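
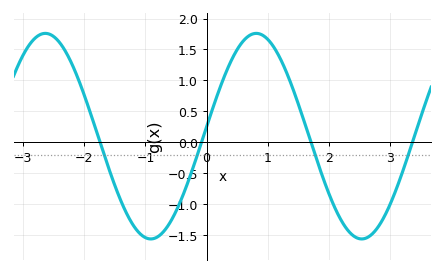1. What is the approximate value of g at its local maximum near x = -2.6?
1.75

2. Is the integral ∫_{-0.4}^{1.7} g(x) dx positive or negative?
positive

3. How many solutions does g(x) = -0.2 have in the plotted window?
4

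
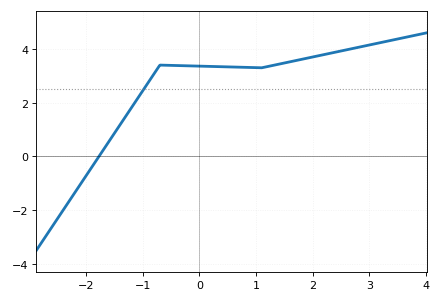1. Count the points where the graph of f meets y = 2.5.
1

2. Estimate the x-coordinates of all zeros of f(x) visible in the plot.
-1.8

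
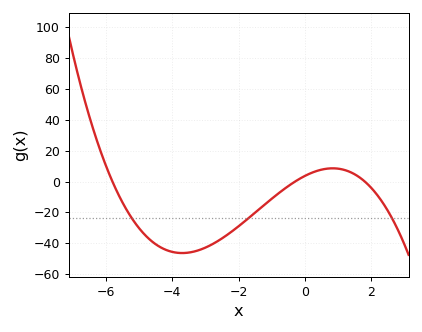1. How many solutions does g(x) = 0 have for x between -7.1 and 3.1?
3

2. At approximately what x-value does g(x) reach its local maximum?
0.8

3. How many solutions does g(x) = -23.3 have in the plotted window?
3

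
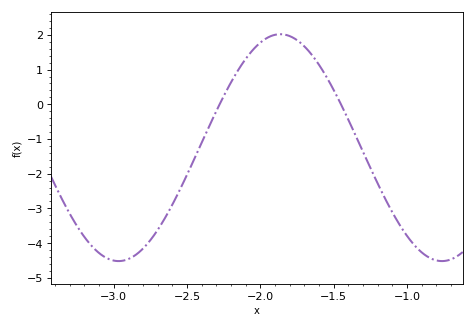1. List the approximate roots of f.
-2.3, -1.45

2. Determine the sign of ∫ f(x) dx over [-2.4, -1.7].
positive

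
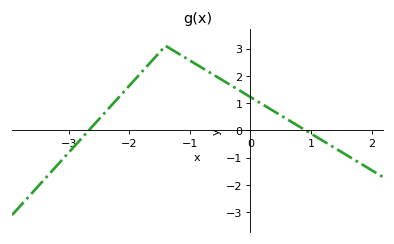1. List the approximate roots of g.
-2.67, 0.914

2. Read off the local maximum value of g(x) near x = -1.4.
3.1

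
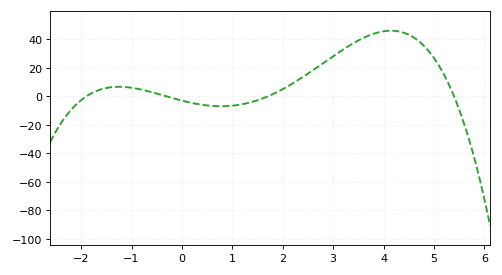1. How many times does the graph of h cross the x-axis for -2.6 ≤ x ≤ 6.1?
4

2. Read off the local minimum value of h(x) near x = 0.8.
-6.89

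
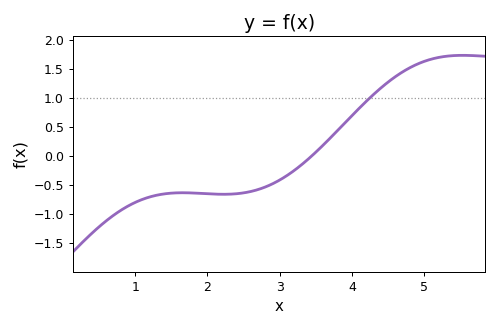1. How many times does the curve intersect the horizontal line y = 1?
1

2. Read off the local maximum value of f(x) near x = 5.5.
1.75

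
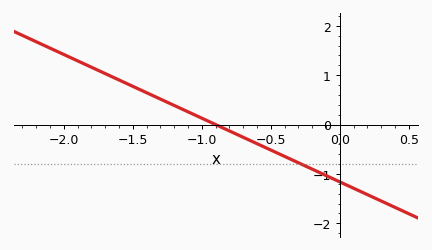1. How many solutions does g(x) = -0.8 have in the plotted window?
1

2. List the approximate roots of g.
-0.9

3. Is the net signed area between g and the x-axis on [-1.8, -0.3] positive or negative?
positive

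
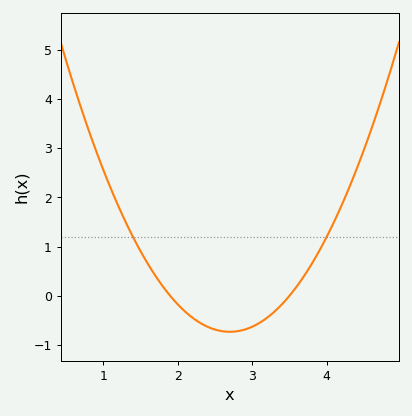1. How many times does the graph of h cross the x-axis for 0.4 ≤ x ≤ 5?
2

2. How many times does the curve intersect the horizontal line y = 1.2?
2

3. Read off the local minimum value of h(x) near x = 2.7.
-0.73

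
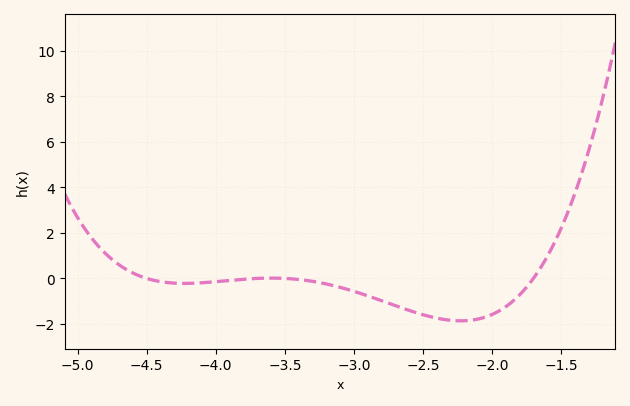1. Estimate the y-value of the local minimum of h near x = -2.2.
-1.86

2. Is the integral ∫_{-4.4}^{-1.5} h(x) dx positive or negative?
negative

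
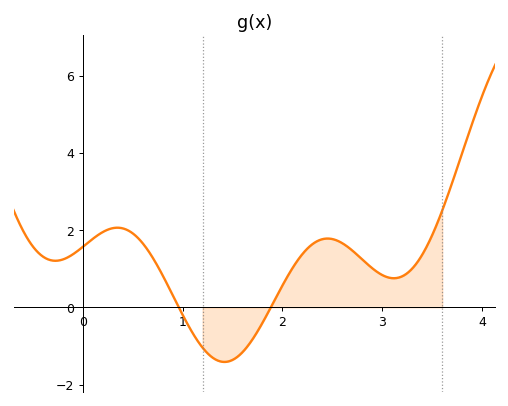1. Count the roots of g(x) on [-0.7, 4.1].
2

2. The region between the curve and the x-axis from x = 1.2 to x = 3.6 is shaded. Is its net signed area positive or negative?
positive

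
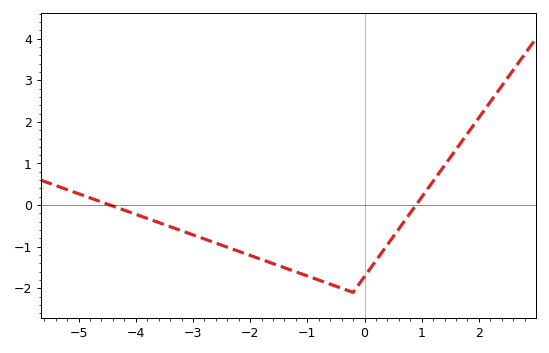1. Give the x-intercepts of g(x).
-4.45, 0.9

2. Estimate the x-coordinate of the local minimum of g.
-0.2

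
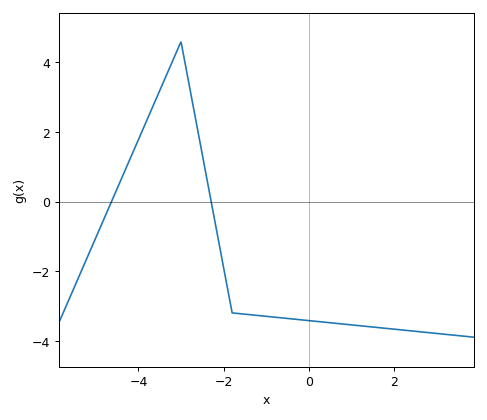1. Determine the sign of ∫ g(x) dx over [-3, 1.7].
negative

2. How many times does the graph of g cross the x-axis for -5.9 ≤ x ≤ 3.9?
2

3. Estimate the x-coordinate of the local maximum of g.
-3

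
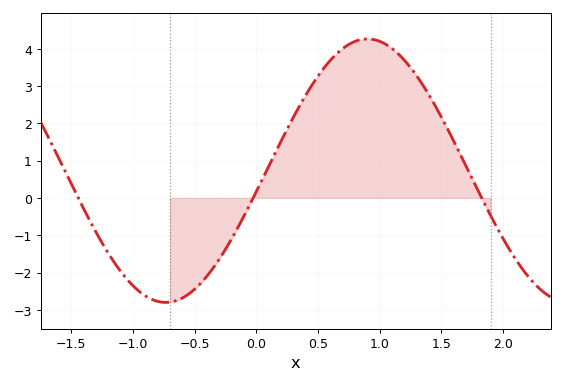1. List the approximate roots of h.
-1.44, -0.026, 1.83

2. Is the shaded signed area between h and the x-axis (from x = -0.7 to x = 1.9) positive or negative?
positive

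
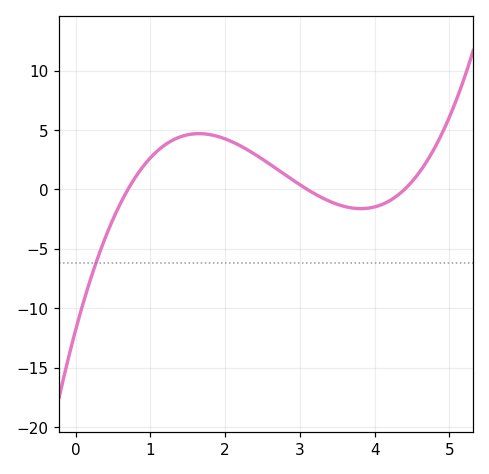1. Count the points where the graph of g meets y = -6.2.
1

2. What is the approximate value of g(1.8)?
4.5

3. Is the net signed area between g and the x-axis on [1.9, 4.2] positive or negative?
positive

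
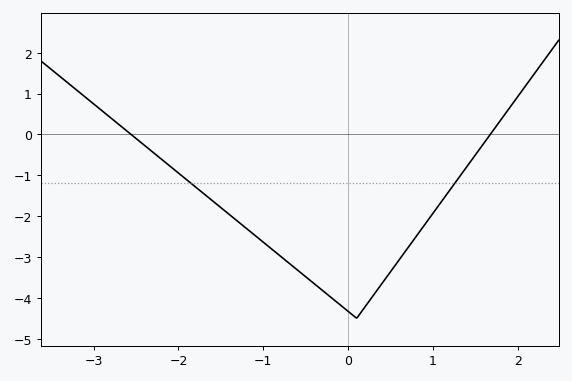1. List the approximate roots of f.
-2.6, 1.7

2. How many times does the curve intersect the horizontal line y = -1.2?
2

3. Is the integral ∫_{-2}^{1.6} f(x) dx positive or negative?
negative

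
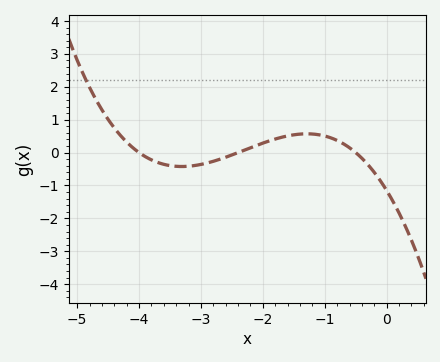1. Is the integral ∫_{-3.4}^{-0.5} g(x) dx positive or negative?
positive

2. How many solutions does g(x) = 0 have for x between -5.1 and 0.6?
3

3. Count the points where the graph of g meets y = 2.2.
1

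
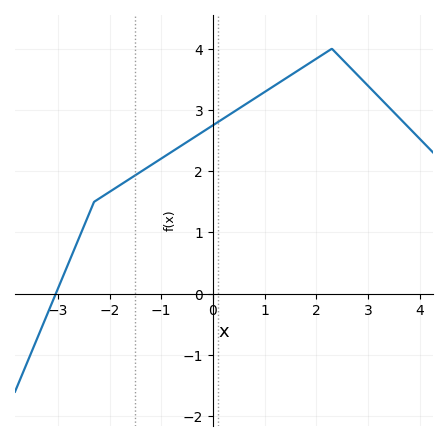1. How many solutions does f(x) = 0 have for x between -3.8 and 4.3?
1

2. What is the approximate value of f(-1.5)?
1.9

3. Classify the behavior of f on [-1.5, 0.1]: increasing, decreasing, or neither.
increasing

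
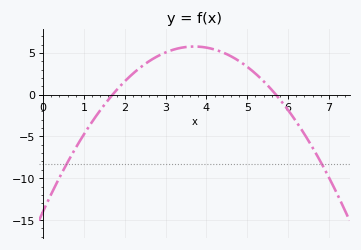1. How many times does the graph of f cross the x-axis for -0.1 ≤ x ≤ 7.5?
2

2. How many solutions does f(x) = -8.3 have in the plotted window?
2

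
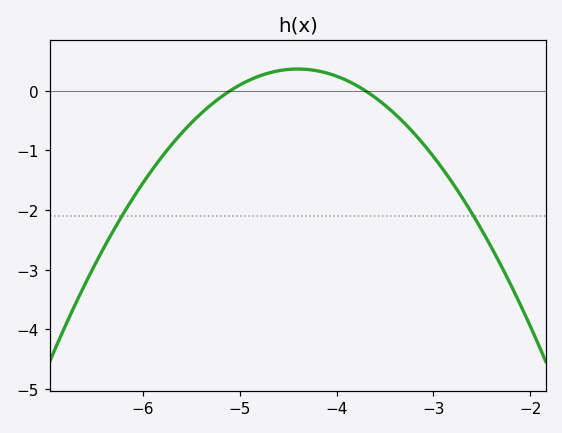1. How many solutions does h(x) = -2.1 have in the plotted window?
2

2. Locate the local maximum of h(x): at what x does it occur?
-4.4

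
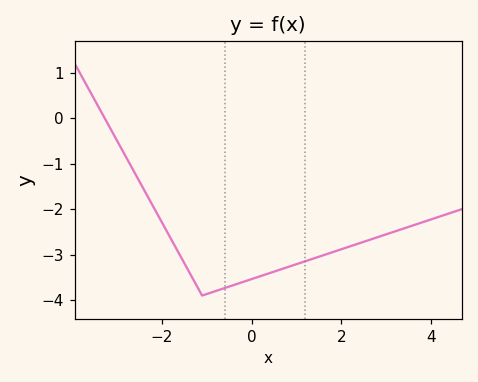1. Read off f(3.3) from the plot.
-2.45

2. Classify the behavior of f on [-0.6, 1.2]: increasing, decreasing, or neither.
increasing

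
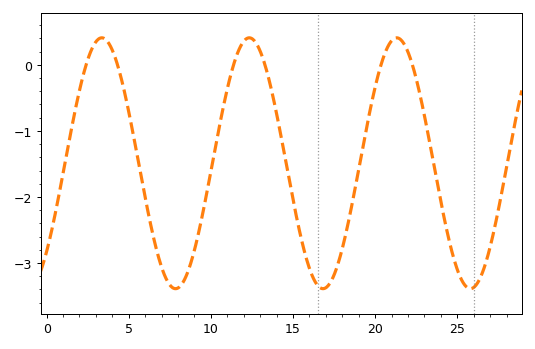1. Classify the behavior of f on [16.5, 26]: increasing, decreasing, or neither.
neither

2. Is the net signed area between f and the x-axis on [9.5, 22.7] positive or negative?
negative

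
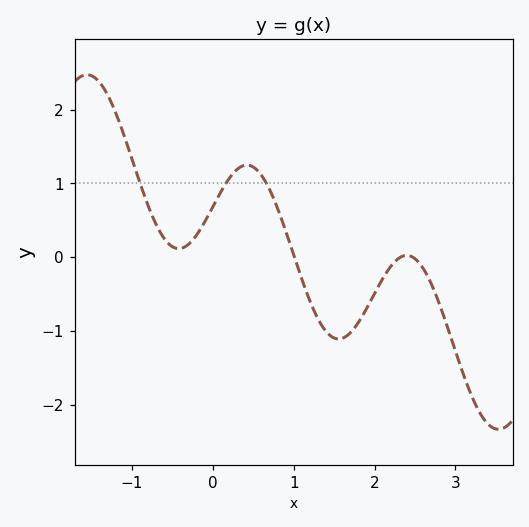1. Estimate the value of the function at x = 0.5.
1.2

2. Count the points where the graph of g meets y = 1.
3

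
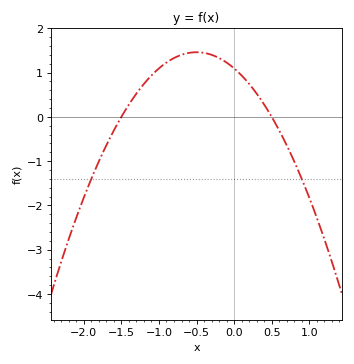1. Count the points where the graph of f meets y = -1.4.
2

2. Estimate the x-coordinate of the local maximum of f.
-0.5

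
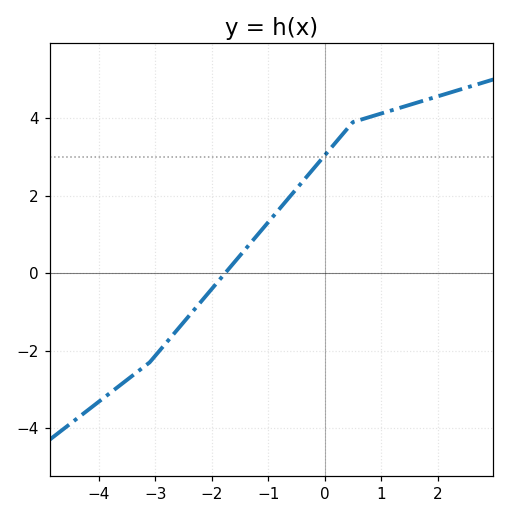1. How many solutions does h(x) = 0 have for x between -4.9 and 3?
1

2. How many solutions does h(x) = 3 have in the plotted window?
1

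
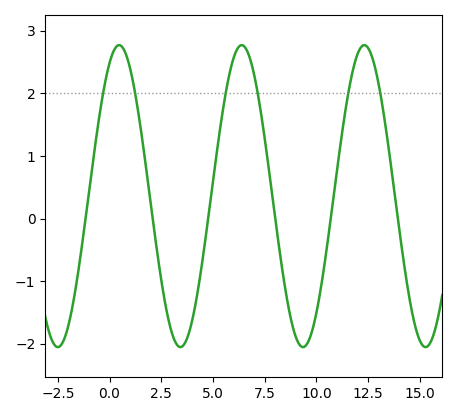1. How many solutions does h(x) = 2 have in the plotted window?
6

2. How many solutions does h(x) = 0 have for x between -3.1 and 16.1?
6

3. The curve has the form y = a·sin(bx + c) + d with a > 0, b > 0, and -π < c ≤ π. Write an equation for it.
y = 2.41sin(1.06x + 1.08) + 0.36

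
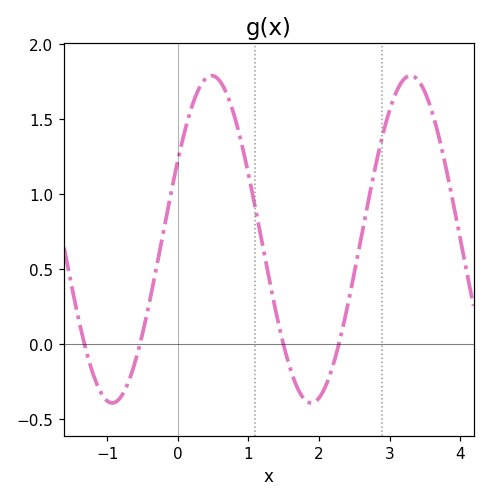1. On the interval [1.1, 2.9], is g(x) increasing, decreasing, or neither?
neither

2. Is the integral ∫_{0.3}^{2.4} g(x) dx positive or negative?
positive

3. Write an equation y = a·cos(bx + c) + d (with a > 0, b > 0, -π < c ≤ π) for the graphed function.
y = 1.09cos(2.2x - 1.1) + 0.7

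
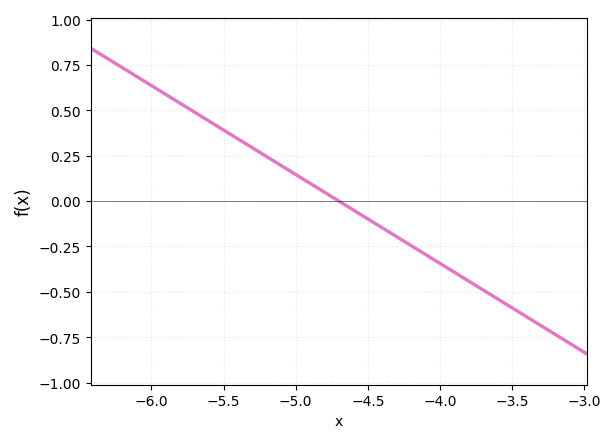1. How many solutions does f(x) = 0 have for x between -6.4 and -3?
1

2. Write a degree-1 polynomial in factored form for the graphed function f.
y = -0.49(x + 4.7)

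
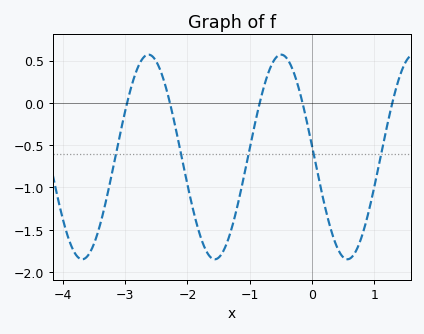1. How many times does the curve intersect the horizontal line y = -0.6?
5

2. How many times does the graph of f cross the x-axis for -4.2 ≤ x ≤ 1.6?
5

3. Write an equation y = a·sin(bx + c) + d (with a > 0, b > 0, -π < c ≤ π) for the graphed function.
y = 1.21sin(2.95x + 3.03) - 0.64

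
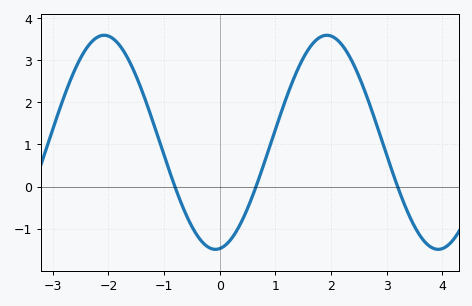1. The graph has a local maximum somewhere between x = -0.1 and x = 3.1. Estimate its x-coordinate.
1.93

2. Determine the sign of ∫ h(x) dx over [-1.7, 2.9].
positive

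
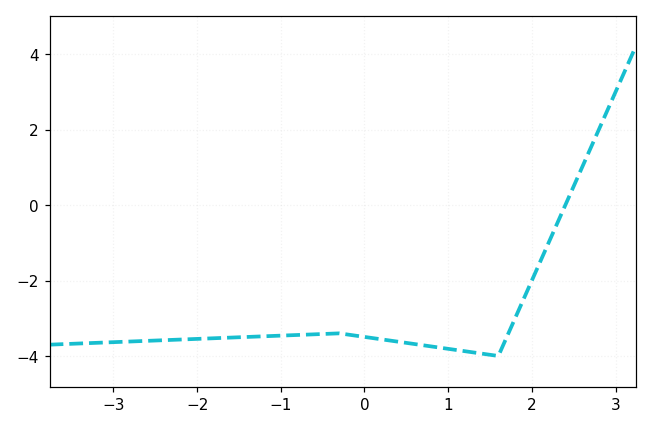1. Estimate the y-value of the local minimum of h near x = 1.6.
-4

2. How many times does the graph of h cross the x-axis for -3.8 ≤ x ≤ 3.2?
1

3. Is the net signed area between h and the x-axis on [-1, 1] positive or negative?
negative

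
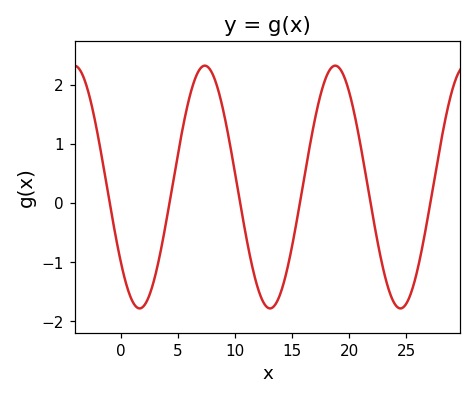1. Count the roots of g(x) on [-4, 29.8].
6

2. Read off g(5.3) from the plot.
1.1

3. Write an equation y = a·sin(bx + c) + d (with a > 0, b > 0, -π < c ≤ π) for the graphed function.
y = 2.05sin(0.55x - 2.5) + 0.27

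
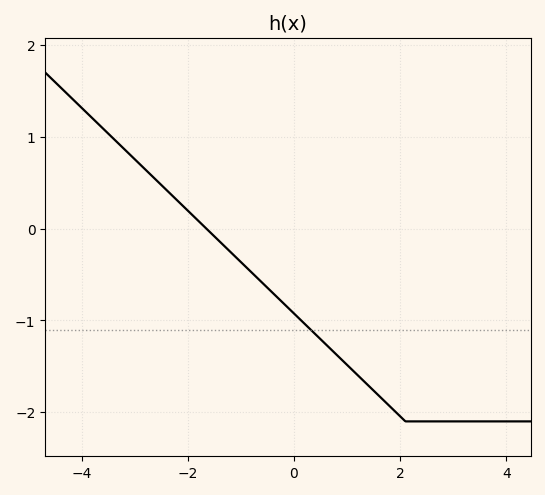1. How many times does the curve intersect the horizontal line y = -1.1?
1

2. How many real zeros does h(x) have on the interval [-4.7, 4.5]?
1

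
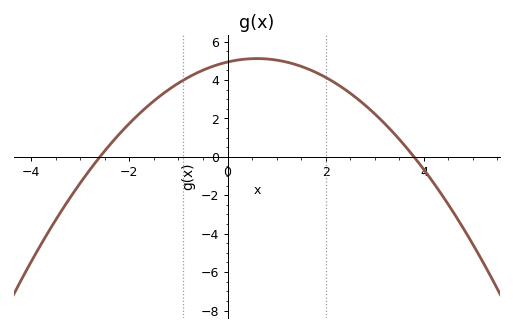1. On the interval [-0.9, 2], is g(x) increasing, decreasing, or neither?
neither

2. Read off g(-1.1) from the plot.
3.67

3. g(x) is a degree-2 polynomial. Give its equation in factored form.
y = -0.5(x + 2.6)(x - 3.8)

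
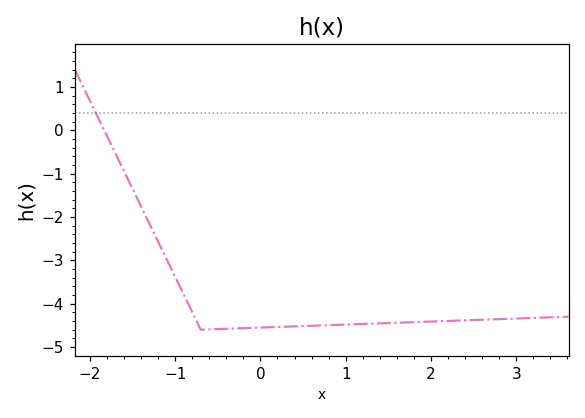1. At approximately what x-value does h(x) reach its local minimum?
-0.7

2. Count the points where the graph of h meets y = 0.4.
1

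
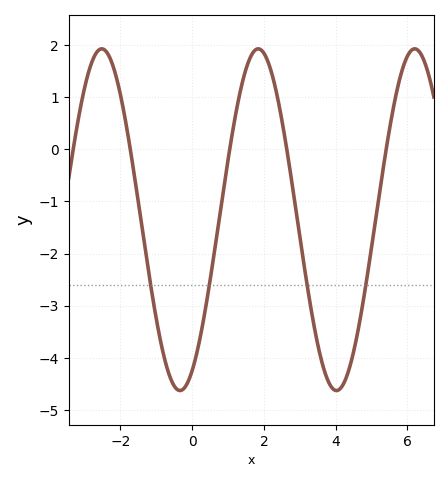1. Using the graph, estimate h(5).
-1.89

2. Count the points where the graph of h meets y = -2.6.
4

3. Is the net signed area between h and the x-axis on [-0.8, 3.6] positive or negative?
negative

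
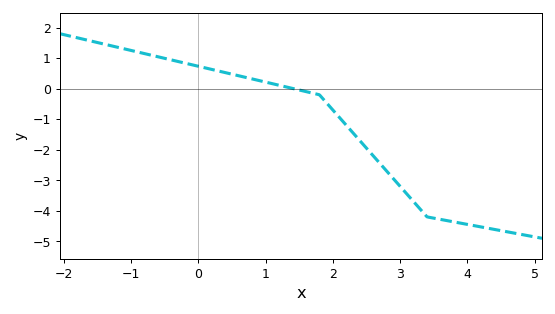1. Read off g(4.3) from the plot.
-4.6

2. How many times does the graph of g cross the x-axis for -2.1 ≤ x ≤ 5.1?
1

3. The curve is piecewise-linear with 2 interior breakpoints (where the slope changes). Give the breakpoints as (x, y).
(1.8, -0.2); (3.4, -4.2)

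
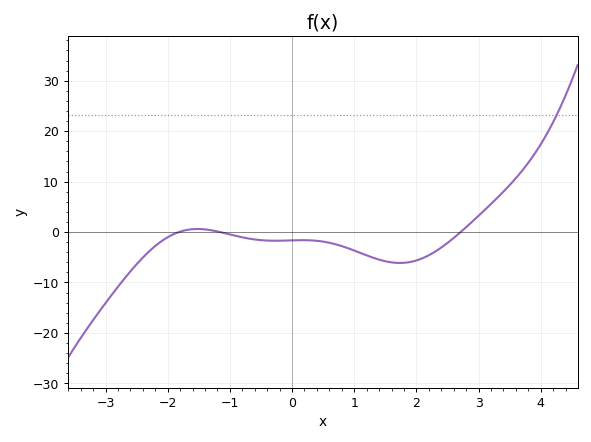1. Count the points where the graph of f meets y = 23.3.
1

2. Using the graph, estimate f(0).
-2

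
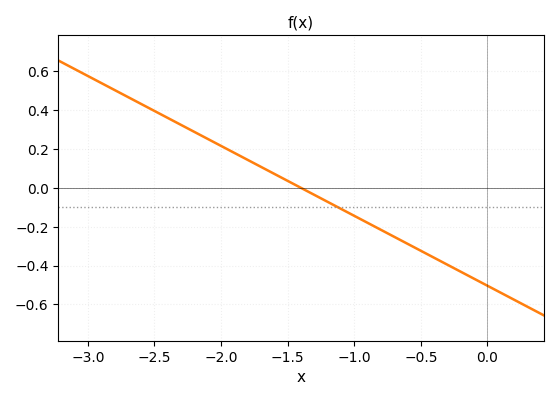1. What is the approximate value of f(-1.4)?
0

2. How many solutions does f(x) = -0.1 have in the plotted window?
1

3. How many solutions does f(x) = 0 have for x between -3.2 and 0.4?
1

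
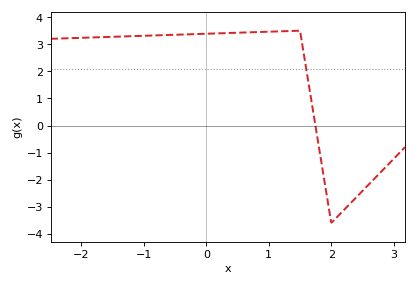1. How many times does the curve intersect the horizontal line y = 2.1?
1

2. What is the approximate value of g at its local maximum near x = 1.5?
3.5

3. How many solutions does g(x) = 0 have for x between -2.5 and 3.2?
1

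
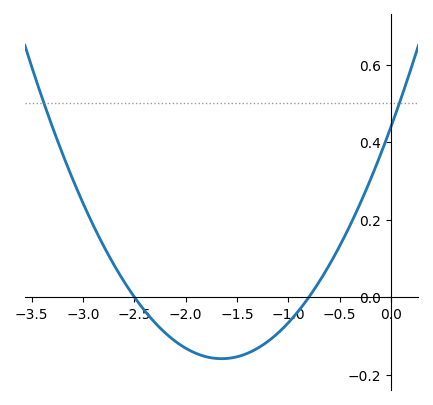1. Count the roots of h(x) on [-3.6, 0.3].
2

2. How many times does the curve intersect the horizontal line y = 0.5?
2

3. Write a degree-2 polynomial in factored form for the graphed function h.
y = 0.22(x + 2.5)(x + 0.8)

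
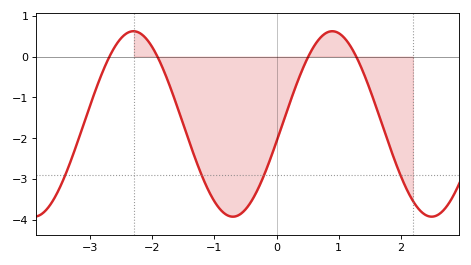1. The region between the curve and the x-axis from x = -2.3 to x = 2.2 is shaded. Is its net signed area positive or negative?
negative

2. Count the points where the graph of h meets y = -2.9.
4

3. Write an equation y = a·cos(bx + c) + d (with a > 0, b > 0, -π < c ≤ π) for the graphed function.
y = 2.27cos(1.96x - 1.76) - 1.65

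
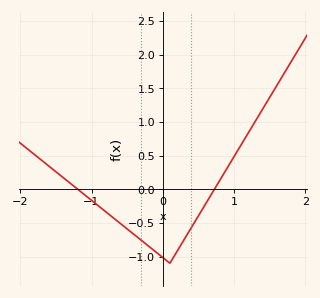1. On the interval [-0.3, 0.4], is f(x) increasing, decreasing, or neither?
neither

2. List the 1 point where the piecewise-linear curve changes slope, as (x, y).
(0.1, -1.1)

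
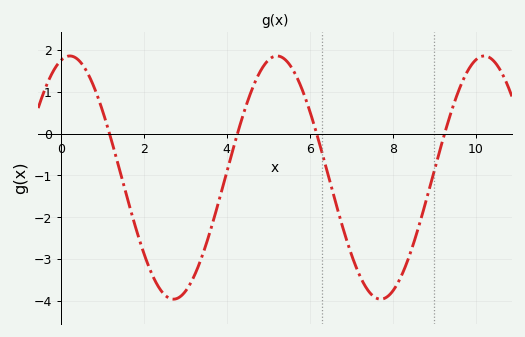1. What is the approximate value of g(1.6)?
-1.5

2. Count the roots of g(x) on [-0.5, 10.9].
4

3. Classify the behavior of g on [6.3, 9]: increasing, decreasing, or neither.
neither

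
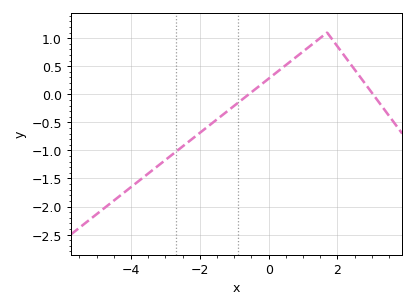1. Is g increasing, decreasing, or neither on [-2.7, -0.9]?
increasing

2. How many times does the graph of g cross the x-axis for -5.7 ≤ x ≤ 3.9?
2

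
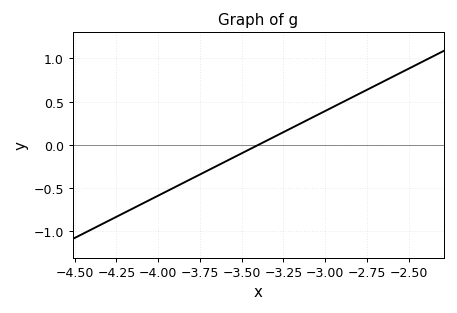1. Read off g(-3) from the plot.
0.392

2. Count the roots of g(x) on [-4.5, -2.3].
1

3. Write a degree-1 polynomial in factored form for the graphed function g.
y = 0.98(x + 3.4)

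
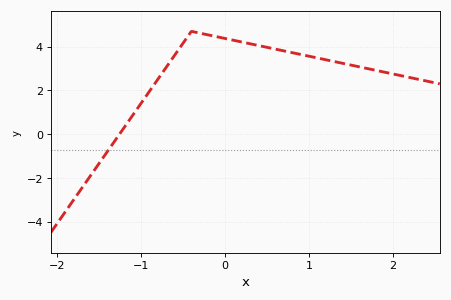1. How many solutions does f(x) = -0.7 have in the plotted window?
1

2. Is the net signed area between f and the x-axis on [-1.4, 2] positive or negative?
positive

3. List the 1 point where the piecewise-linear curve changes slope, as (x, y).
(-0.4, 4.7)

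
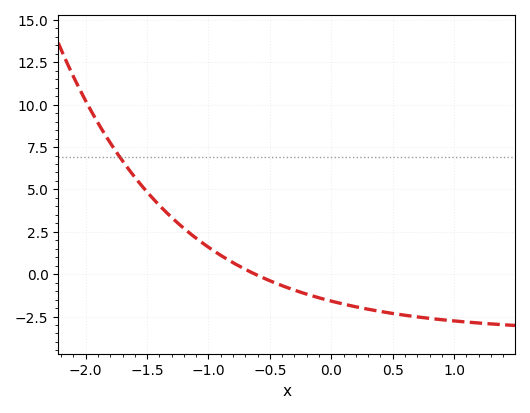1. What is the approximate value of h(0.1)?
-1.8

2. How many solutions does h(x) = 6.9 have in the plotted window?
1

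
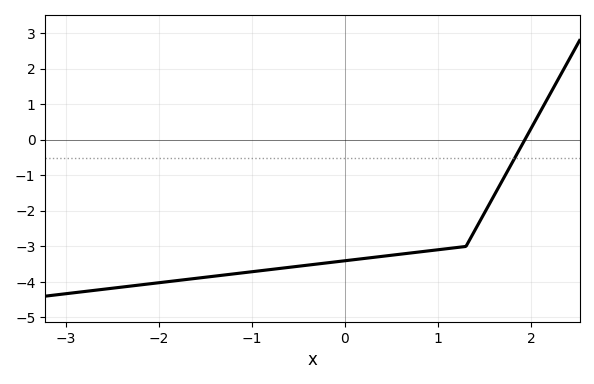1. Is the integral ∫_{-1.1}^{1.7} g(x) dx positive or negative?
negative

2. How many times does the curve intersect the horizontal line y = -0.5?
1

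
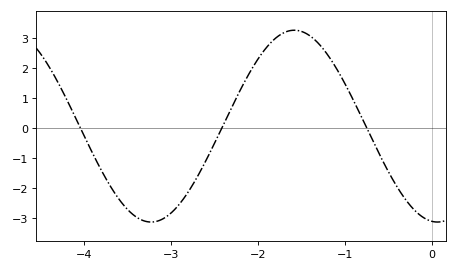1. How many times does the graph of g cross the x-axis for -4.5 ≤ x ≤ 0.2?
3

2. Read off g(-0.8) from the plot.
0.316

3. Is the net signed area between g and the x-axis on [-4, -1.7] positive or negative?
negative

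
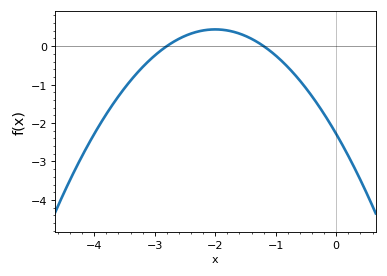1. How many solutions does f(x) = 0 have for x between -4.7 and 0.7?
2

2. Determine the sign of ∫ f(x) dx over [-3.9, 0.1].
negative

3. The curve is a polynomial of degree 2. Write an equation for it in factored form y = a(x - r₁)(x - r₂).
y = -0.68(x + 2.8)(x + 1.2)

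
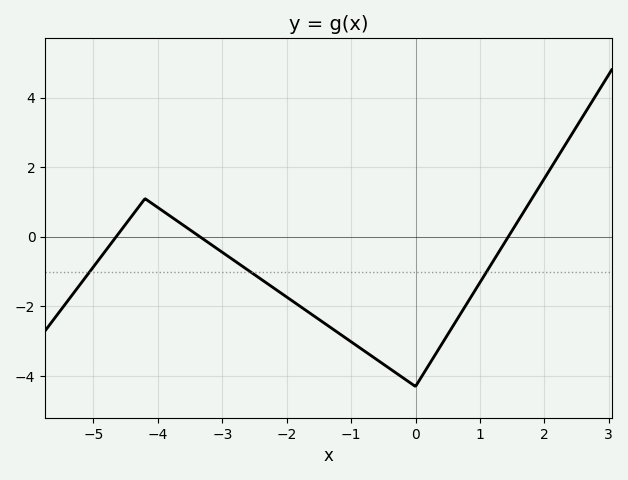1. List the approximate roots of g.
-4.65, -3.34, 1.44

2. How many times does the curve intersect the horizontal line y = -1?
3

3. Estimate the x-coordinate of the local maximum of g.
-4.2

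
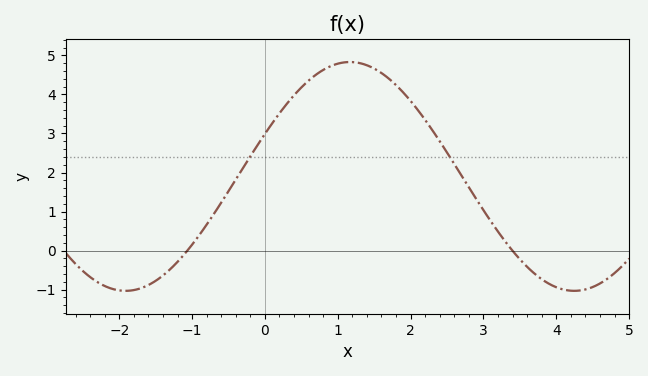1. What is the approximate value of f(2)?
3.83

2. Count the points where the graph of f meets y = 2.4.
2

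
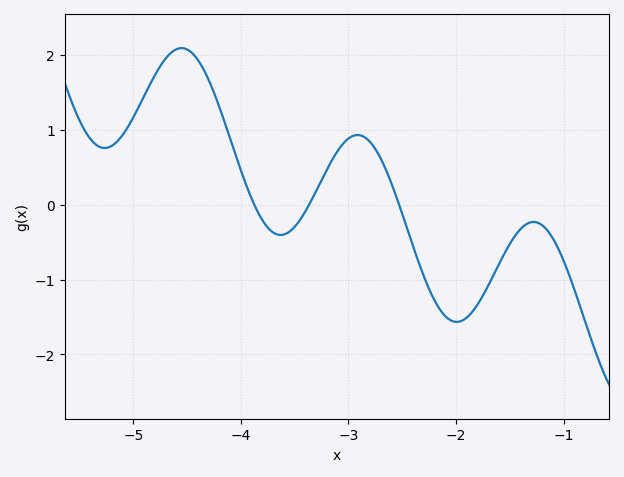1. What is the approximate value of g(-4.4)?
1.9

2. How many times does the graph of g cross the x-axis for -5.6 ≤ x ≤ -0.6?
3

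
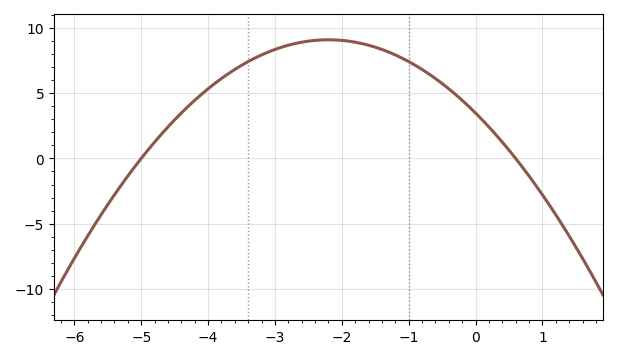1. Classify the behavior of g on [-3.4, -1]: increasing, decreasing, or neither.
neither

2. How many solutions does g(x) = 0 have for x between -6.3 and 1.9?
2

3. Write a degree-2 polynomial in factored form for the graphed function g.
y = -1.16(x + 5)(x - 0.6)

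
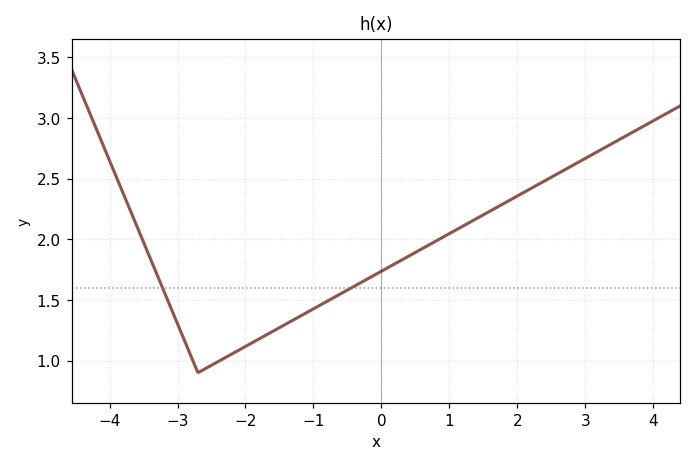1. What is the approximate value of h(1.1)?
2.1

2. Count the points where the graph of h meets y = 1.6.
2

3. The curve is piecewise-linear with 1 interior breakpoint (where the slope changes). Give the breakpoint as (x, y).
(-2.7, 0.9)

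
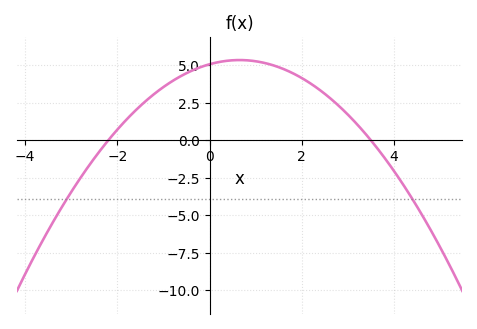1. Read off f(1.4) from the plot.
4.99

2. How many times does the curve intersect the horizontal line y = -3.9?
2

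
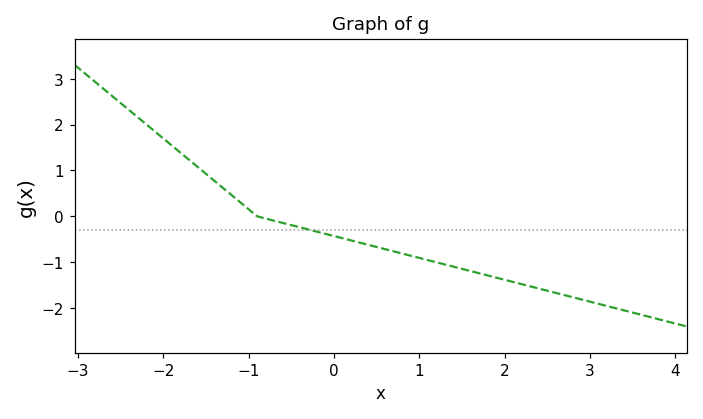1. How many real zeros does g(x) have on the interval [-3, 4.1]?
1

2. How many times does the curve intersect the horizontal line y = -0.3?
1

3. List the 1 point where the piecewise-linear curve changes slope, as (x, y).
(-0.9, 0)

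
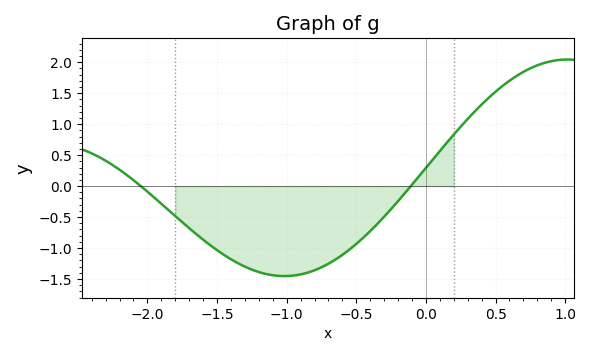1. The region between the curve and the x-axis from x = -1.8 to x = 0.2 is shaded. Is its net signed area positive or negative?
negative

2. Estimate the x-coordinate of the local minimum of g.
-1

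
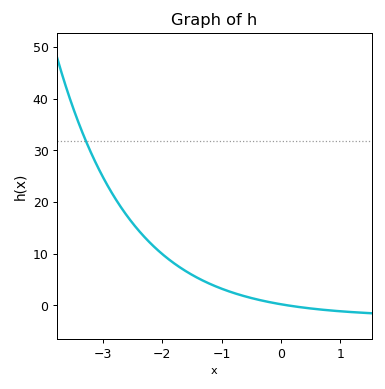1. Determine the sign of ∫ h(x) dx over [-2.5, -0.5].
positive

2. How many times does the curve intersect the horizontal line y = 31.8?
1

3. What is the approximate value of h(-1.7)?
7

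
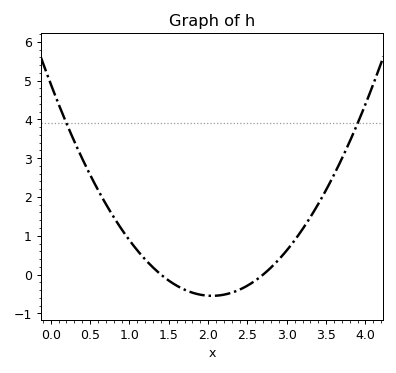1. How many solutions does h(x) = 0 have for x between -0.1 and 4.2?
2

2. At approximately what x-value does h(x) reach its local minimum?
2.05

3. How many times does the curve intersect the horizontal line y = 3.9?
2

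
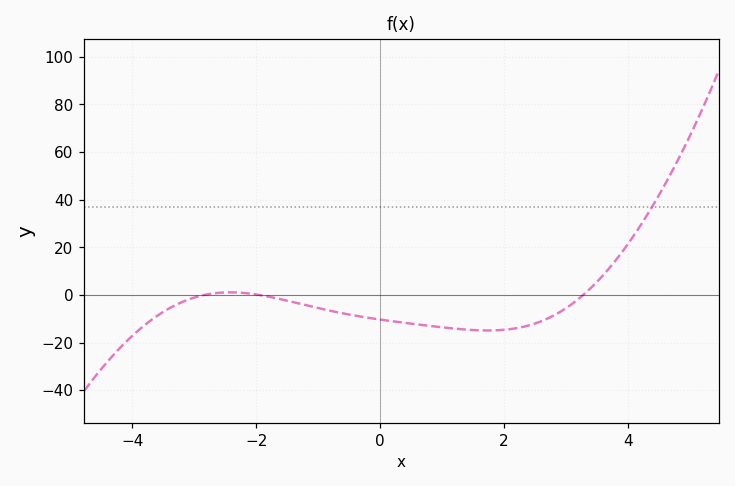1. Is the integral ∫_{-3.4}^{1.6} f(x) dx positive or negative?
negative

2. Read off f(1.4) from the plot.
-14.6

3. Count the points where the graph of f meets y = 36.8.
1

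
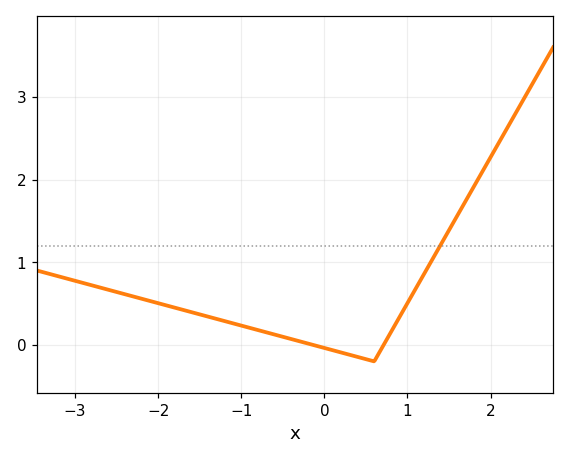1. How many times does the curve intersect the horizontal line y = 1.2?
1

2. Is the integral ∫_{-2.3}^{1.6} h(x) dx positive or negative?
positive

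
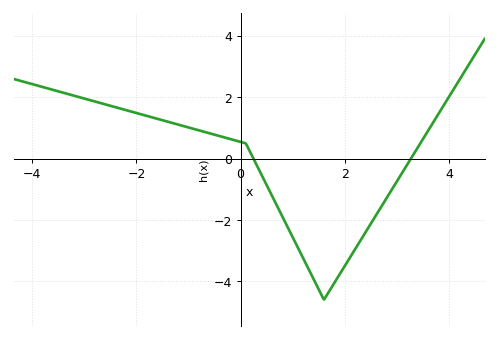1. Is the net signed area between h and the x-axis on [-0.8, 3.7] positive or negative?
negative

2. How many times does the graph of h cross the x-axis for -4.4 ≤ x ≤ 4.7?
2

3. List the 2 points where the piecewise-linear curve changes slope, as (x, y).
(0.1, 0.5); (1.6, -4.6)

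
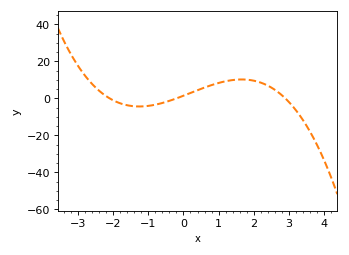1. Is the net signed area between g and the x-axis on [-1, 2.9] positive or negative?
positive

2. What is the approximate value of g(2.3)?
7.79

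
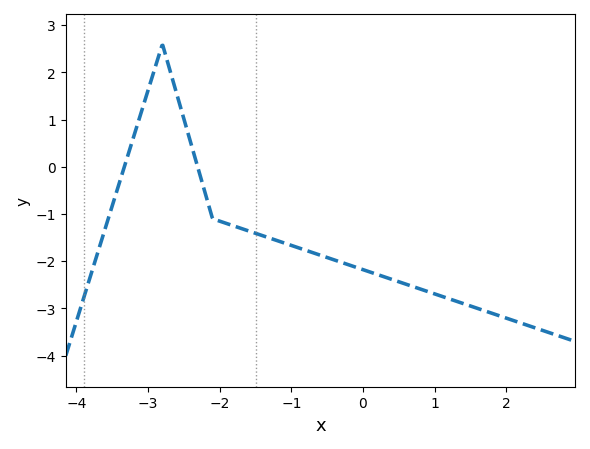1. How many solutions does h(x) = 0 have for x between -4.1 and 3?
2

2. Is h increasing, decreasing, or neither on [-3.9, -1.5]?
neither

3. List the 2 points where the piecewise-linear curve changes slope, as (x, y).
(-2.8, 2.6); (-2.1, -1.1)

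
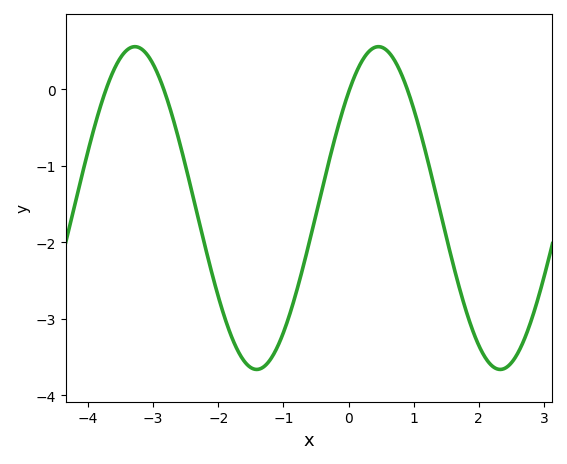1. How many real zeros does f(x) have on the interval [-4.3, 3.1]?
4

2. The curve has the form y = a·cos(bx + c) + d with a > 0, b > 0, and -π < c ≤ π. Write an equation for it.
y = 2.11cos(1.68x - 0.772) - 1.55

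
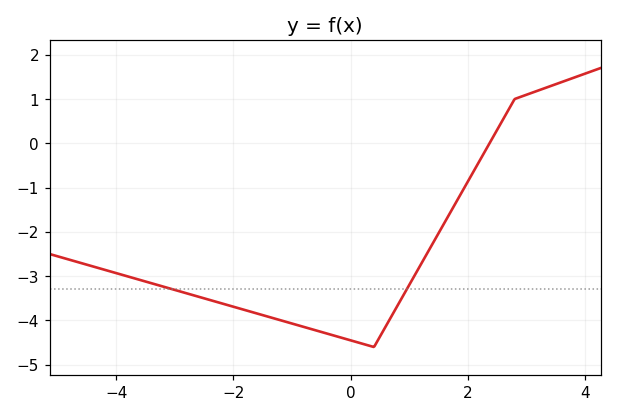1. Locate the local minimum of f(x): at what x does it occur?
0.399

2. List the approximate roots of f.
2.37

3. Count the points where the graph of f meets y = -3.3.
2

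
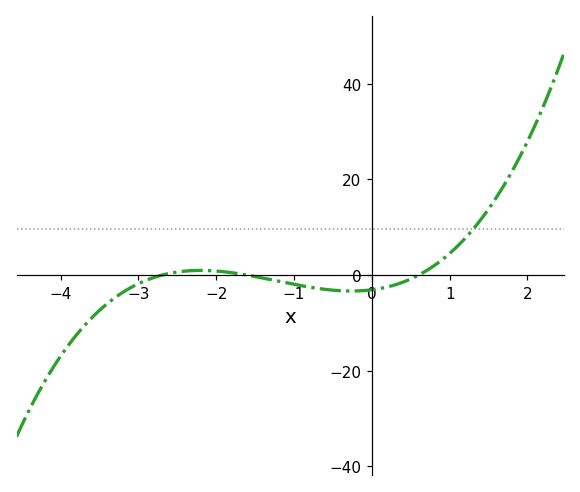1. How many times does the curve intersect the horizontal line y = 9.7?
1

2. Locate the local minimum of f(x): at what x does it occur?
-0.262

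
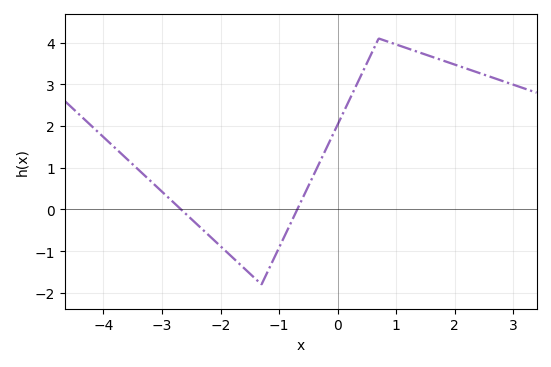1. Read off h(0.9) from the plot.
4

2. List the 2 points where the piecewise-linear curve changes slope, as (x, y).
(-1.3, -1.8); (0.7, 4.1)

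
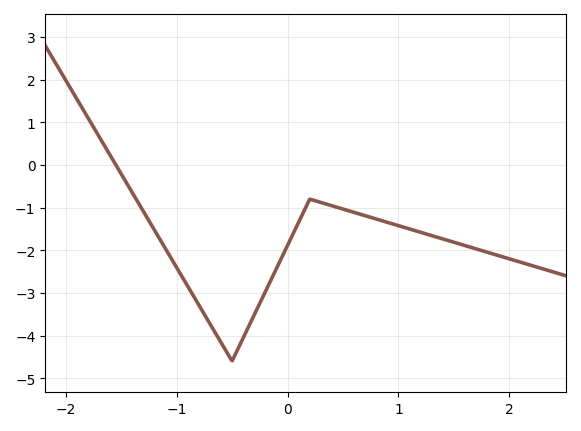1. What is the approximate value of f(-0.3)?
-3.51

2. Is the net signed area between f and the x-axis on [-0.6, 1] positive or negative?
negative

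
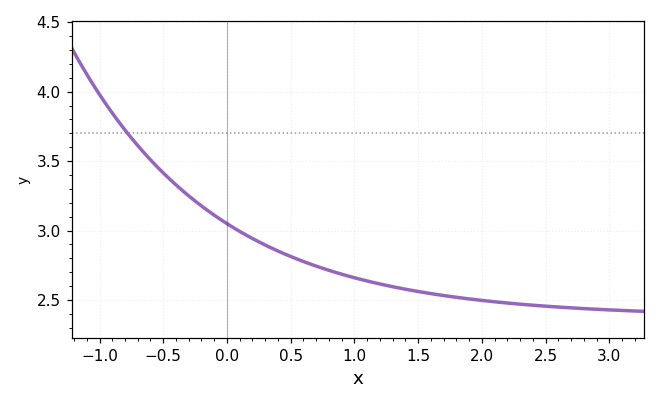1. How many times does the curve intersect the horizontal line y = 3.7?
1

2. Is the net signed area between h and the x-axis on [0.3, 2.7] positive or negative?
positive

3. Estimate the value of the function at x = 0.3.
2.9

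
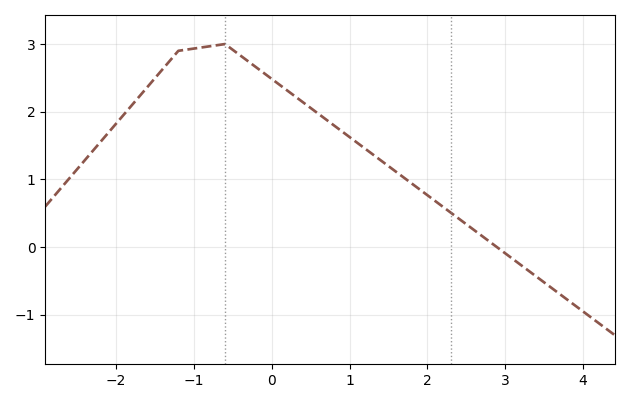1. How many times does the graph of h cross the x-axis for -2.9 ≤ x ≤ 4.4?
1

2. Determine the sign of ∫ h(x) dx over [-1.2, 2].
positive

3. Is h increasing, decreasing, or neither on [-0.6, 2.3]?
decreasing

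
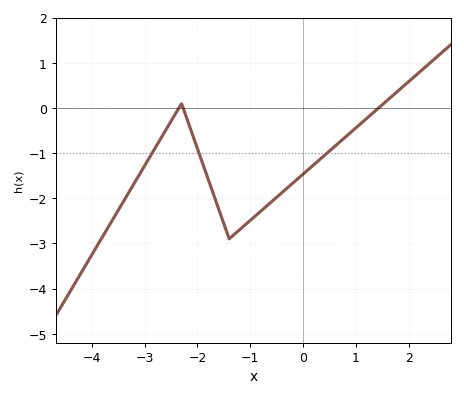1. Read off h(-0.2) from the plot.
-1.67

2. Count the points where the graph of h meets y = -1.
3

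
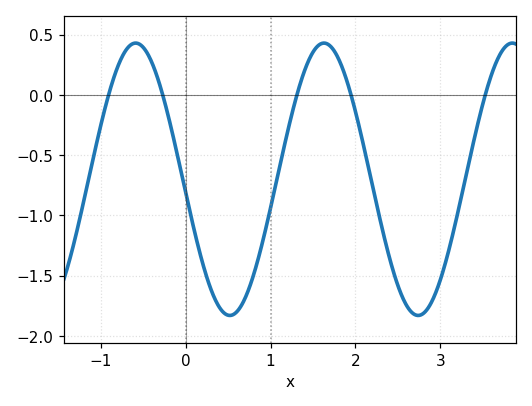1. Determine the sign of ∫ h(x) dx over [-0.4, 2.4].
negative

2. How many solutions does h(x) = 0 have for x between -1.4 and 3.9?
5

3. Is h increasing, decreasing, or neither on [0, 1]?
neither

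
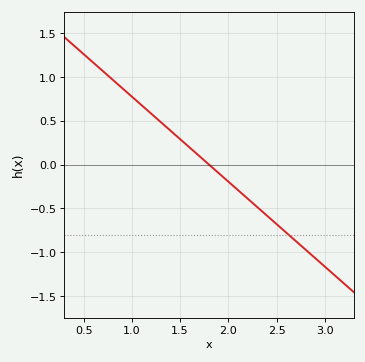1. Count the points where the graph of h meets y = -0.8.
1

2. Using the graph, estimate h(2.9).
-1.07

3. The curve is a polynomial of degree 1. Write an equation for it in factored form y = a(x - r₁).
y = -0.97(x - 1.8)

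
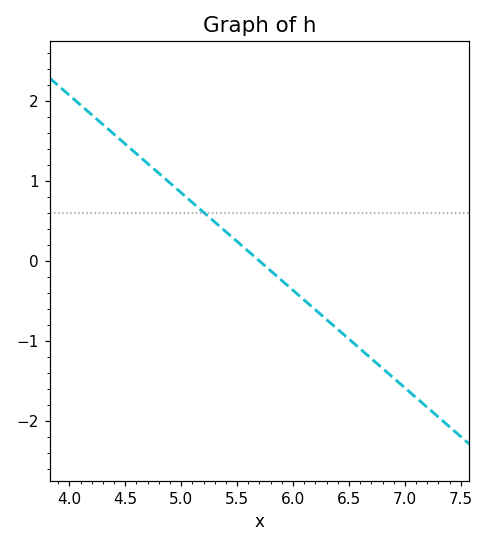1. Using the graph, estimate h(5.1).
0.7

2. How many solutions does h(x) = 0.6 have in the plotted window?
1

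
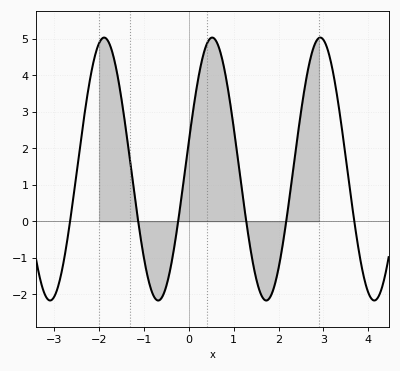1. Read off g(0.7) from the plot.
4.64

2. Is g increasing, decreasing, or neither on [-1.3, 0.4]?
neither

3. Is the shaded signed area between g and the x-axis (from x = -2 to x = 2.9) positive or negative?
positive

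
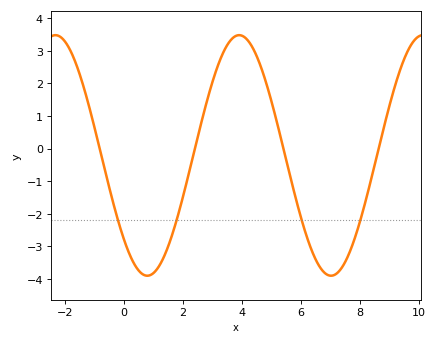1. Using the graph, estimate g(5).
1.43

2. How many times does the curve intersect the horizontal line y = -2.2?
4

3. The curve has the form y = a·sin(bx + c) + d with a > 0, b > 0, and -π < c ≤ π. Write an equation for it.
y = 3.69sin(1.01x - 2.37) - 0.21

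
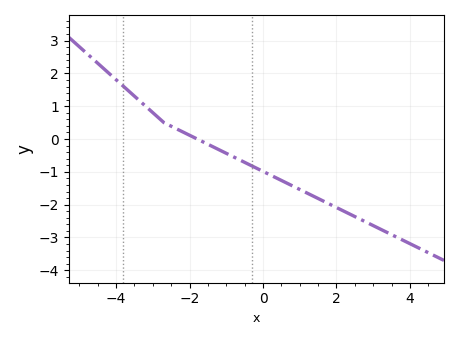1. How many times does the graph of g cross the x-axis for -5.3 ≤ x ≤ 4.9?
1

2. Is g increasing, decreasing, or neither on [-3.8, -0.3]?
decreasing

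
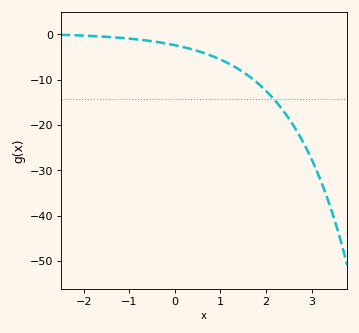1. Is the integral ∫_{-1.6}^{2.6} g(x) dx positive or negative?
negative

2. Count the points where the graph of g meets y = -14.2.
1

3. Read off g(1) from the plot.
-5.57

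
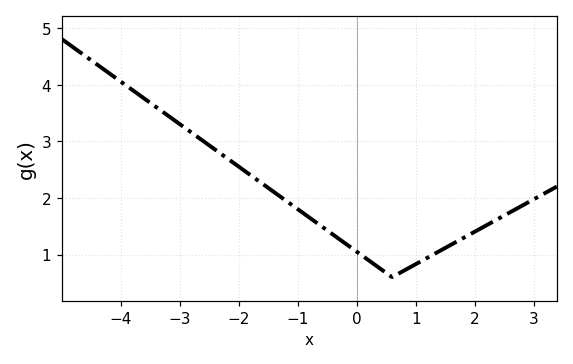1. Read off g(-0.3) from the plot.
1.3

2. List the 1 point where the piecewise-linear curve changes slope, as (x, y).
(0.6, 0.6)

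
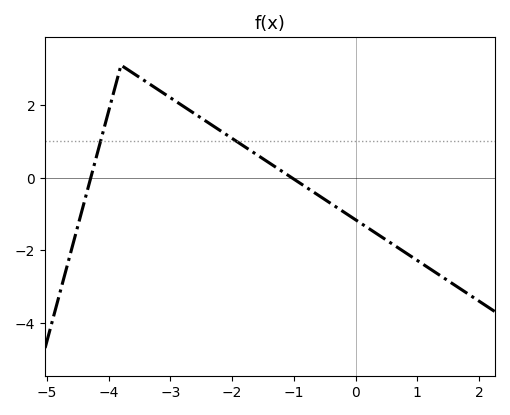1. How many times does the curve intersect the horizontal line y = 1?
2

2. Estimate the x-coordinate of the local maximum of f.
-3.8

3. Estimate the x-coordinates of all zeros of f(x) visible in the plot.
-4.29, -1.04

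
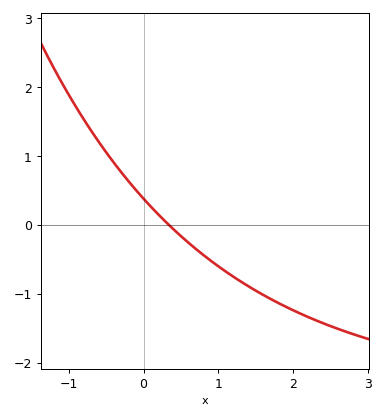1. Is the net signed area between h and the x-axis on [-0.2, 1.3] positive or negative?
negative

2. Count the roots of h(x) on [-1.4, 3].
1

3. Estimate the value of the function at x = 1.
-0.602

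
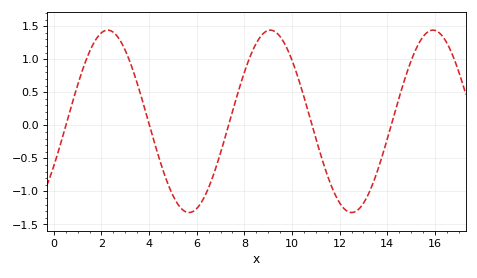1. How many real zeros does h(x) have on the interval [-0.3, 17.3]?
5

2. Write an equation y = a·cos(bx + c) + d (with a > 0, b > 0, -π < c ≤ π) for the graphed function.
y = 1.38cos(0.92x - 2.08) + 0.06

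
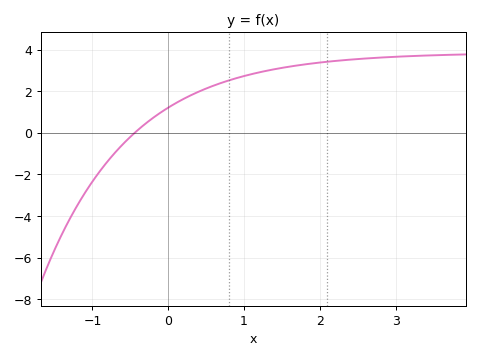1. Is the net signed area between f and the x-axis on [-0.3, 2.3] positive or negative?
positive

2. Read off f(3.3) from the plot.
3.7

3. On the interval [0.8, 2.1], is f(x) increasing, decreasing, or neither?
increasing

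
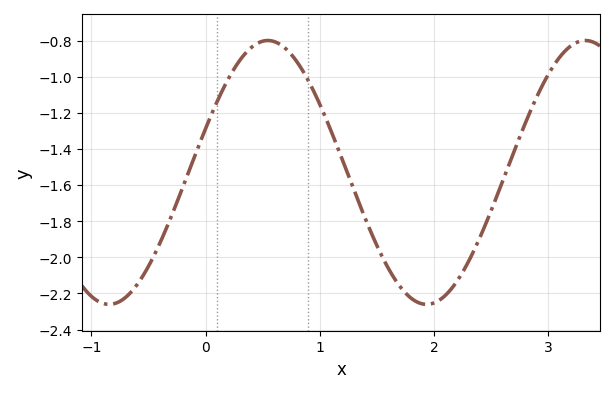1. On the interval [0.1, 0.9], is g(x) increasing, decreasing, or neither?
neither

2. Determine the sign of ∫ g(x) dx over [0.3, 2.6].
negative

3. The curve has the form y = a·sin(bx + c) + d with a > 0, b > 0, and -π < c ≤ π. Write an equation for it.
y = 0.73sin(2.3x + 0.34) - 1.53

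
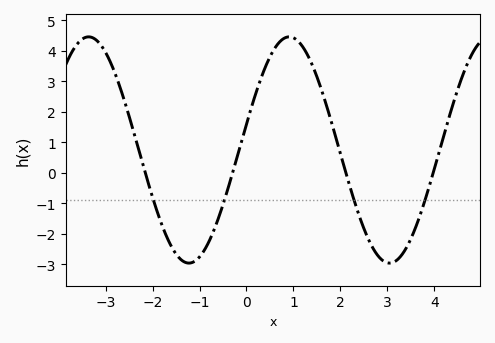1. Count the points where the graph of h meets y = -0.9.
4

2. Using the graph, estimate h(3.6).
-1.8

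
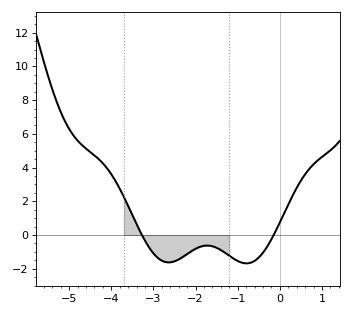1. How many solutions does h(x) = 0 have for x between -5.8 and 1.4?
2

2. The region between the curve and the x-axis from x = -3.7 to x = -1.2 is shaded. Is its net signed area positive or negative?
negative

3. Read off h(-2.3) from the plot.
-1.3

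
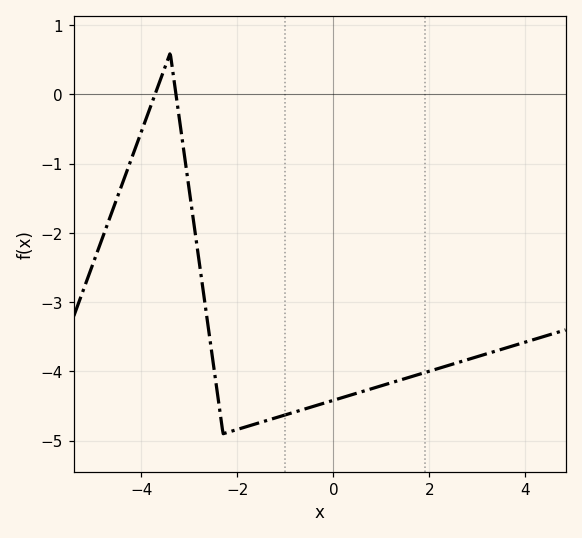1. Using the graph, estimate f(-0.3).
-4.48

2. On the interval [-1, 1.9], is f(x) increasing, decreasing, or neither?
increasing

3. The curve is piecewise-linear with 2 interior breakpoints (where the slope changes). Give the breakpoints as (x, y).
(-3.4, 0.6); (-2.3, -4.9)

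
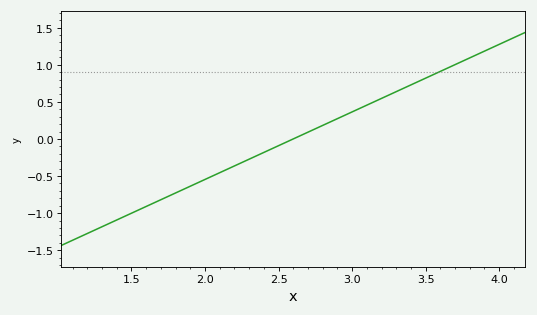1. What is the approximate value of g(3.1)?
0.45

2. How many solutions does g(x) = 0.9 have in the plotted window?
1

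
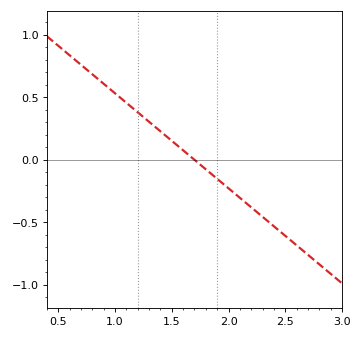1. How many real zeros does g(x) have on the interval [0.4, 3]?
1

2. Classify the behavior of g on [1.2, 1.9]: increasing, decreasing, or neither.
decreasing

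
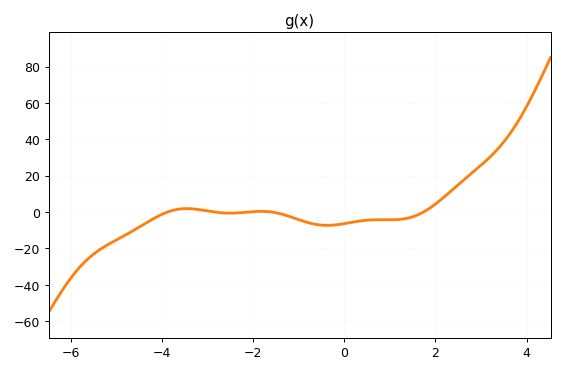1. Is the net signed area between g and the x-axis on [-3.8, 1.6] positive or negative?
negative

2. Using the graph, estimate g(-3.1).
0.98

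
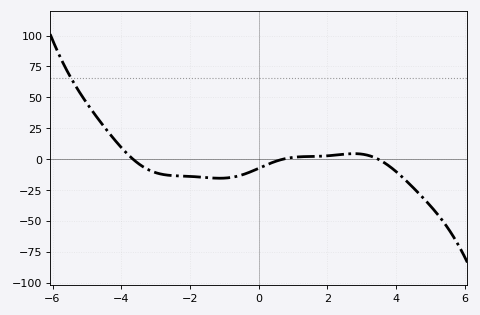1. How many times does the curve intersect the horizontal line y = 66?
1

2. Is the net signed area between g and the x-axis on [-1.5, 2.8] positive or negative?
negative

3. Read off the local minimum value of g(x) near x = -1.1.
-15.5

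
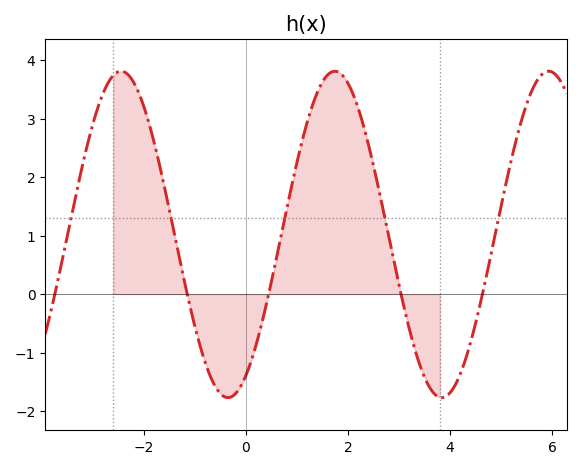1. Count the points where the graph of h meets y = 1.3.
5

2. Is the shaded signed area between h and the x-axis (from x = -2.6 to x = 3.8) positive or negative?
positive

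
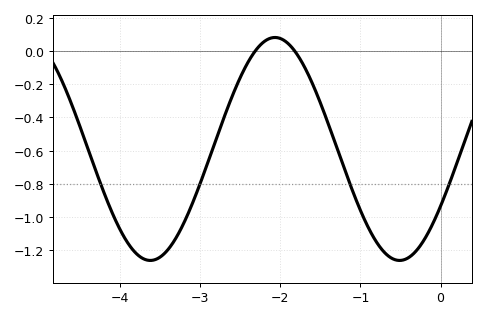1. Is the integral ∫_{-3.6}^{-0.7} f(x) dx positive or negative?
negative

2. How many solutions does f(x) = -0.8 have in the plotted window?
4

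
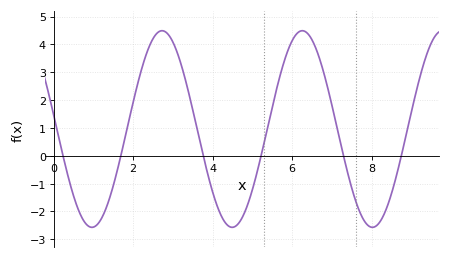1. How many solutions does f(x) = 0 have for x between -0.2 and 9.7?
6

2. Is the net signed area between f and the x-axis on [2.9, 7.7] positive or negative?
positive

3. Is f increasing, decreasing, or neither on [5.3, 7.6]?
neither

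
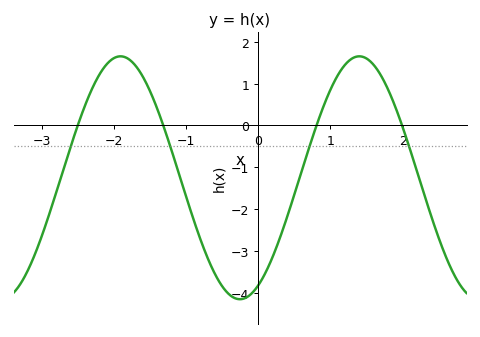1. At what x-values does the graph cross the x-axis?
-2.5, -1.31, 0.808, 1.99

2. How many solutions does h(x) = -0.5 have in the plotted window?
4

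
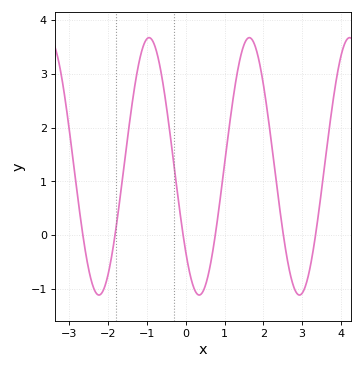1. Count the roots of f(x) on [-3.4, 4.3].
6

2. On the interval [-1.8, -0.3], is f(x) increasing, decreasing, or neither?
neither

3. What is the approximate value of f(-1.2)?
3.2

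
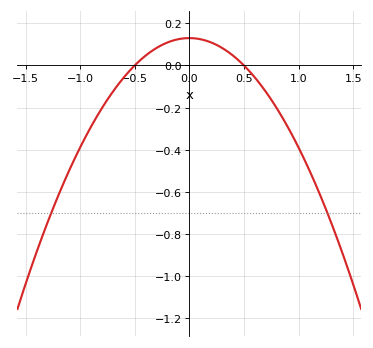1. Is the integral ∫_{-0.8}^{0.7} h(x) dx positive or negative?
positive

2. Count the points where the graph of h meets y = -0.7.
2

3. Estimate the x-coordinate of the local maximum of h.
0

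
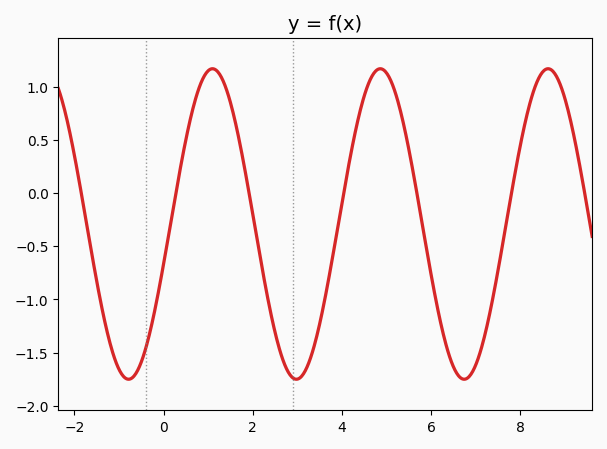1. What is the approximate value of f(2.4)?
-1.12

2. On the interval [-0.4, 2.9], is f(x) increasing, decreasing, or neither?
neither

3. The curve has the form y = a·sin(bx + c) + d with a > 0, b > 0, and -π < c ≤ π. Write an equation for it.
y = 1.46sin(1.67x - 0.262) - 0.29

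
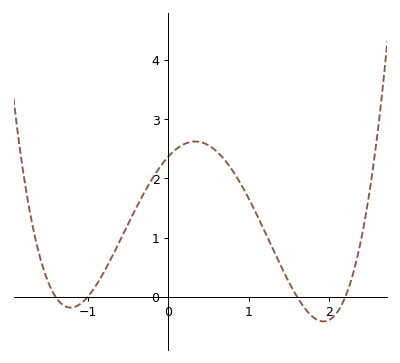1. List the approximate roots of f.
-1.4, -1, 1.6, 2.2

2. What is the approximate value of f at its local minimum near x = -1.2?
-0.184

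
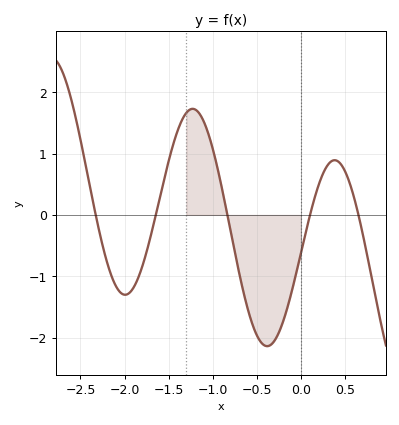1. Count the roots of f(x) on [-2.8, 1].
5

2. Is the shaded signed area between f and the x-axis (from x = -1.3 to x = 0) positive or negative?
negative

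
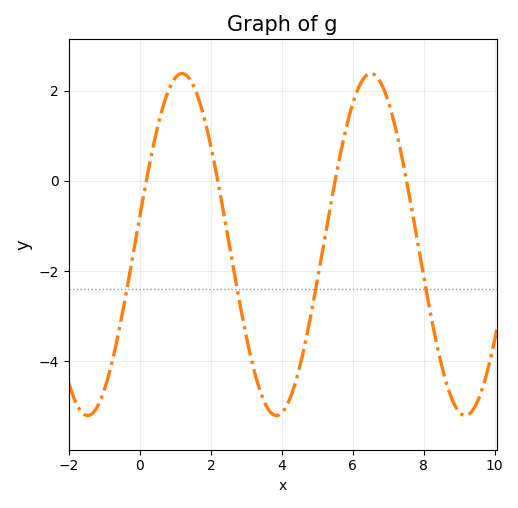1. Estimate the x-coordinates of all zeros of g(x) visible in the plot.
0.2, 2.2, 5.6, 7.6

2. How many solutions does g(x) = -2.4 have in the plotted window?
4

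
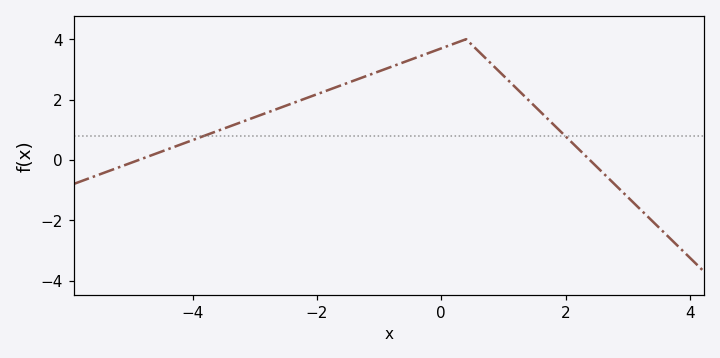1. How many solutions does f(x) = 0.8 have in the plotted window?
2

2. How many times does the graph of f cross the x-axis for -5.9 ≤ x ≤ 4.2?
2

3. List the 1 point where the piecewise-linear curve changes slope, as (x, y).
(0.4, 4)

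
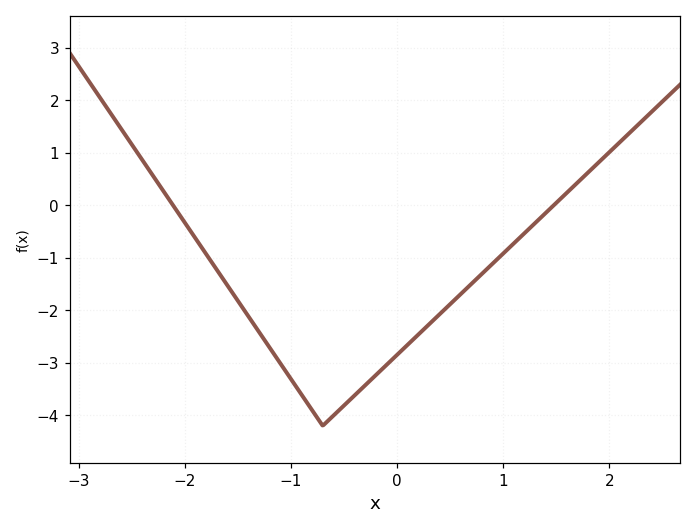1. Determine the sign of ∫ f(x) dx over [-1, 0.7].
negative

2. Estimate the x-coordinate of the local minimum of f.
-0.7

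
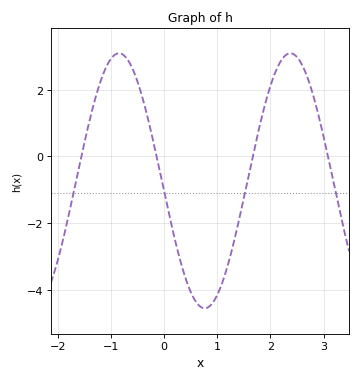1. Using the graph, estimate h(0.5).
-4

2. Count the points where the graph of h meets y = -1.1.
4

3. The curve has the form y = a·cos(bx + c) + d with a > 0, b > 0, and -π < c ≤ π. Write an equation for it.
y = 3.82cos(1.9x + 1.7) - 0.73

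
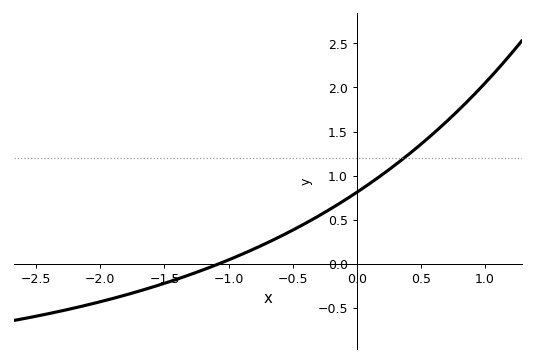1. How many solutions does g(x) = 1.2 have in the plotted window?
1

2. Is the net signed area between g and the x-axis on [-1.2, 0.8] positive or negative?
positive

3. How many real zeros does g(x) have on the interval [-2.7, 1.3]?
1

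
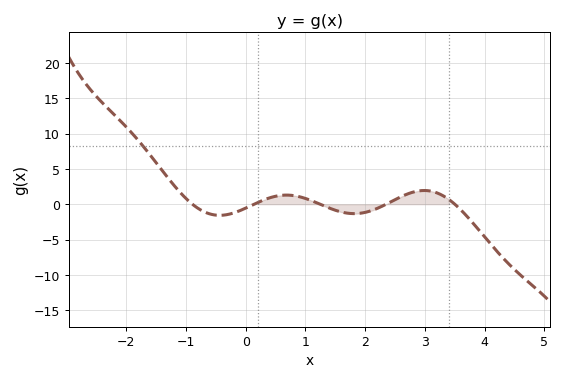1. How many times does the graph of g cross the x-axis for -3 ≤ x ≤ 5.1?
5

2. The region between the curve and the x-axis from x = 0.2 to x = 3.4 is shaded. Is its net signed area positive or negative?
positive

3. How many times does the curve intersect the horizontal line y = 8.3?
1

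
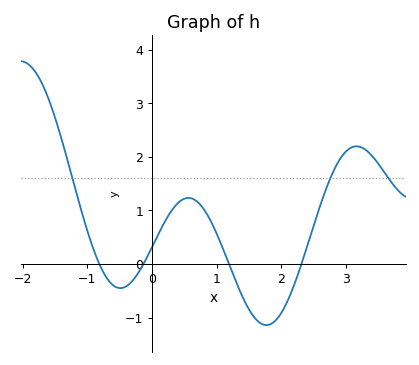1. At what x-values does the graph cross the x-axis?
-0.815, -0.132, 1.19, 2.31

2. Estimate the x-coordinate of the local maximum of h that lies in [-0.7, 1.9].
0.564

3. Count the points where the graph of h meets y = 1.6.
3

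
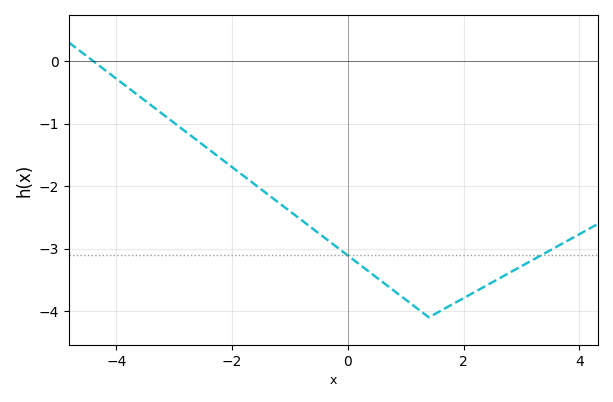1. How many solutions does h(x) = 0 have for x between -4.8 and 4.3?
1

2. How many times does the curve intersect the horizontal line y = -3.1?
2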